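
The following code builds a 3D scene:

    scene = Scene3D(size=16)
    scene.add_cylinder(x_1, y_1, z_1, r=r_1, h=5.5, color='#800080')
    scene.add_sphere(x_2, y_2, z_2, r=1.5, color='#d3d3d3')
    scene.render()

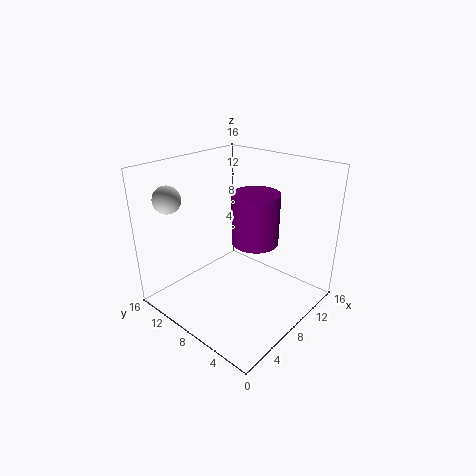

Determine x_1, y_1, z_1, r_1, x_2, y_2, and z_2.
x_1 = 8.5
y_1 = 6
z_1 = 8
r_1 = 2.5
x_2 = 3
y_2 = 13.5
z_2 = 12.5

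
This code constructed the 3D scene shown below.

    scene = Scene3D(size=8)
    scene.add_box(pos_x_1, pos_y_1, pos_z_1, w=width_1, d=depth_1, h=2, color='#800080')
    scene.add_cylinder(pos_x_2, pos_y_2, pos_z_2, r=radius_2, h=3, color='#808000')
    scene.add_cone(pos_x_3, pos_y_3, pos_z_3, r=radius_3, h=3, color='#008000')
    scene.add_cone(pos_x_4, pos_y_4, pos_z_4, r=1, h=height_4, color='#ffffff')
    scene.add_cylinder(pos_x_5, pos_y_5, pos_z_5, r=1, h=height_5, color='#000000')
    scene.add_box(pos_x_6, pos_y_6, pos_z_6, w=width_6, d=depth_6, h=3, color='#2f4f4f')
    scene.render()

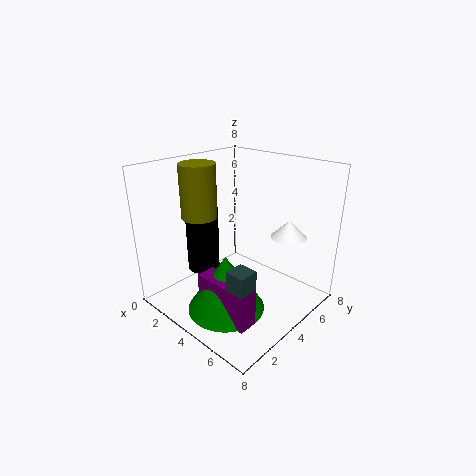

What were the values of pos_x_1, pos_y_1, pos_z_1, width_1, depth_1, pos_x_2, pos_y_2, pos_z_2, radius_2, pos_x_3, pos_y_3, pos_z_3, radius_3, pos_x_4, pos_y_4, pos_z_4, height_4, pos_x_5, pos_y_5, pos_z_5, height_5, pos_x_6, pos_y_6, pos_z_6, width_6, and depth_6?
pos_x_1 = 4, pos_y_1 = 1, pos_z_1 = 1, width_1 = 3, depth_1 = 1, pos_x_2 = 2, pos_y_2 = 3, pos_z_2 = 5, radius_2 = 1, pos_x_3 = 5, pos_y_3 = 2, pos_z_3 = 1, radius_3 = 2, pos_x_4 = 6, pos_y_4 = 6, pos_z_4 = 4, height_4 = 1, pos_x_5 = 1, pos_y_5 = 4, pos_z_5 = 1, height_5 = 4, pos_x_6 = 6, pos_y_6 = 1, pos_z_6 = 1, width_6 = 1, depth_6 = 1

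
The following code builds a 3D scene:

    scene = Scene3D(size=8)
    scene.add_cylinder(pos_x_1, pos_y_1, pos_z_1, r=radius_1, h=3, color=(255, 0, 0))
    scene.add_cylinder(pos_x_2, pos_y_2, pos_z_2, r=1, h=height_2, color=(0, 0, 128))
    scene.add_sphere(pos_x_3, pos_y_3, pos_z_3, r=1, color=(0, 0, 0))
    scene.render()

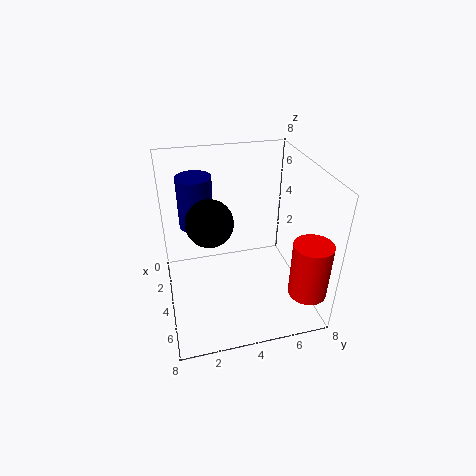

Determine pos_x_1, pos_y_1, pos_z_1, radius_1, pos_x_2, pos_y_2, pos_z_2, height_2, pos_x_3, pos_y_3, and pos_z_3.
pos_x_1 = 7
pos_y_1 = 7
pos_z_1 = 2
radius_1 = 1
pos_x_2 = 2
pos_y_2 = 2
pos_z_2 = 4
height_2 = 3
pos_x_3 = 7
pos_y_3 = 2
pos_z_3 = 7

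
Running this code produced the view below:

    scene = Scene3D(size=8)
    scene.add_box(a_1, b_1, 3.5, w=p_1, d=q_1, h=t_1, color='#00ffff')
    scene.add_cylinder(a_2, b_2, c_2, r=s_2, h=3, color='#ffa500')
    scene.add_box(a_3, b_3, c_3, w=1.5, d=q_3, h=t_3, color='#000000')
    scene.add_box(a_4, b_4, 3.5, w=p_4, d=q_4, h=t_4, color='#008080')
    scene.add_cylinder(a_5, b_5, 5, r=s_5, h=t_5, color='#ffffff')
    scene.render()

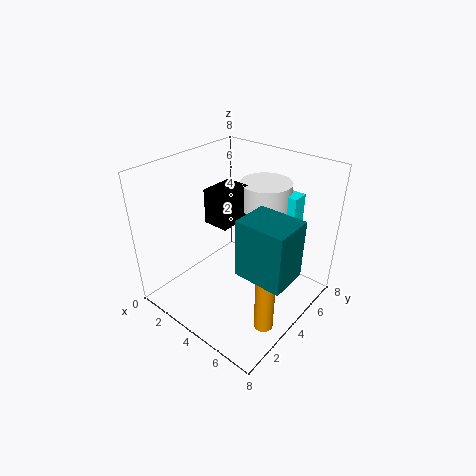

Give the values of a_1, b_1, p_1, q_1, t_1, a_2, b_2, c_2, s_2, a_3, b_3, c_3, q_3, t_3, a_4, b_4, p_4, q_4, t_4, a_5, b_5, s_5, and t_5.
a_1 = 5, b_1 = 6.5, p_1 = 1, q_1 = 1, t_1 = 2.5, a_2 = 7, b_2 = 2.5, c_2 = 0.5, s_2 = 0.5, a_3 = 2, b_3 = 3.5, c_3 = 4.5, q_3 = 2, t_3 = 2, a_4 = 5.5, b_4 = 2, p_4 = 2.5, q_4 = 2, t_4 = 3, a_5 = 4, b_5 = 6.5, s_5 = 1.5, t_5 = 1.5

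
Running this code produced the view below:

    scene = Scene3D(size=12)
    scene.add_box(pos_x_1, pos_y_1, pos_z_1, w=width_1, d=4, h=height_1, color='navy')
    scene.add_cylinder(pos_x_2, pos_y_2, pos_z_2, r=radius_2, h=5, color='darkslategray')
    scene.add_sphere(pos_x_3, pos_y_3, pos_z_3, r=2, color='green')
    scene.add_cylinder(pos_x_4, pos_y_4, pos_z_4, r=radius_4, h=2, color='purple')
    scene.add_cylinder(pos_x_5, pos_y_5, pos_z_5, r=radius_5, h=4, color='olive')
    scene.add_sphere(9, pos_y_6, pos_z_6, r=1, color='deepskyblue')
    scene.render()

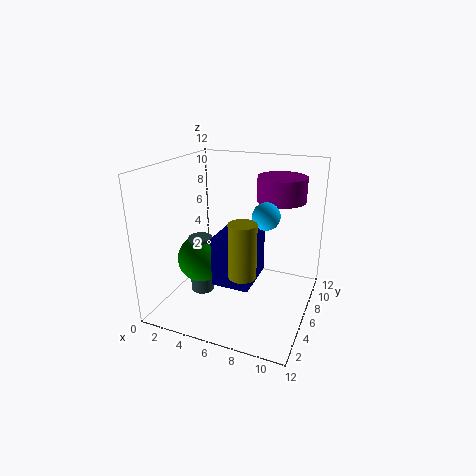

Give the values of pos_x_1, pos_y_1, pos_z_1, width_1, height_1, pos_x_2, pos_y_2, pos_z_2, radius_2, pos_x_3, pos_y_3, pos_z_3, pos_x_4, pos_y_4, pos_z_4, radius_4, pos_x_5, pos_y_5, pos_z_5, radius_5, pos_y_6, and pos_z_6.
pos_x_1 = 5, pos_y_1 = 3, pos_z_1 = 3, width_1 = 3, height_1 = 4, pos_x_2 = 3, pos_y_2 = 5, pos_z_2 = 1, radius_2 = 1, pos_x_3 = 3, pos_y_3 = 5, pos_z_3 = 4, pos_x_4 = 9, pos_y_4 = 8, pos_z_4 = 9, radius_4 = 2, pos_x_5 = 8, pos_y_5 = 2, pos_z_5 = 5, radius_5 = 1, pos_y_6 = 4, pos_z_6 = 9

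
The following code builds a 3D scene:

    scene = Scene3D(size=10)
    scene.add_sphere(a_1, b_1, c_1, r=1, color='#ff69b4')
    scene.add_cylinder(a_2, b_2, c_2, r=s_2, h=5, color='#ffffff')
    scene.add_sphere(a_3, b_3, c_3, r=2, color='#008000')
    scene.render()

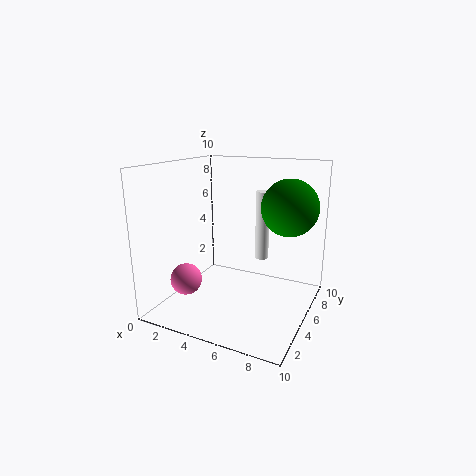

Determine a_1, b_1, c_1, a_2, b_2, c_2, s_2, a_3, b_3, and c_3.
a_1 = 3; b_1 = 1.5; c_1 = 3; a_2 = 6; b_2 = 7; c_2 = 3; s_2 = 0.5; a_3 = 8; b_3 = 7; c_3 = 7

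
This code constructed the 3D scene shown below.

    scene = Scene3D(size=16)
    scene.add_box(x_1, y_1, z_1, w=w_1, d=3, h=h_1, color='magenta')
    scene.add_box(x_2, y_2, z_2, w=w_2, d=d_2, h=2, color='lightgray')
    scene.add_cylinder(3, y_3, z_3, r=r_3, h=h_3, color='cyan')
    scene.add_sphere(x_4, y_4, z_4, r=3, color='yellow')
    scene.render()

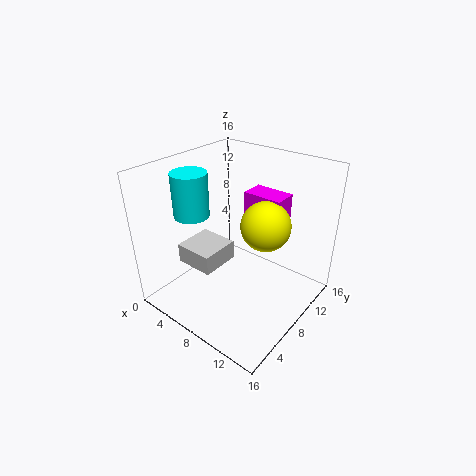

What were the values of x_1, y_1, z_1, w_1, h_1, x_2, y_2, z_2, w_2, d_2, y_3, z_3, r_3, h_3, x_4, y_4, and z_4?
x_1 = 5
y_1 = 13
z_1 = 6
w_1 = 5
h_1 = 5
x_2 = 5
y_2 = 2
z_2 = 7
w_2 = 4
d_2 = 4
y_3 = 6
z_3 = 10
r_3 = 2
h_3 = 5
x_4 = 9
y_4 = 12
z_4 = 8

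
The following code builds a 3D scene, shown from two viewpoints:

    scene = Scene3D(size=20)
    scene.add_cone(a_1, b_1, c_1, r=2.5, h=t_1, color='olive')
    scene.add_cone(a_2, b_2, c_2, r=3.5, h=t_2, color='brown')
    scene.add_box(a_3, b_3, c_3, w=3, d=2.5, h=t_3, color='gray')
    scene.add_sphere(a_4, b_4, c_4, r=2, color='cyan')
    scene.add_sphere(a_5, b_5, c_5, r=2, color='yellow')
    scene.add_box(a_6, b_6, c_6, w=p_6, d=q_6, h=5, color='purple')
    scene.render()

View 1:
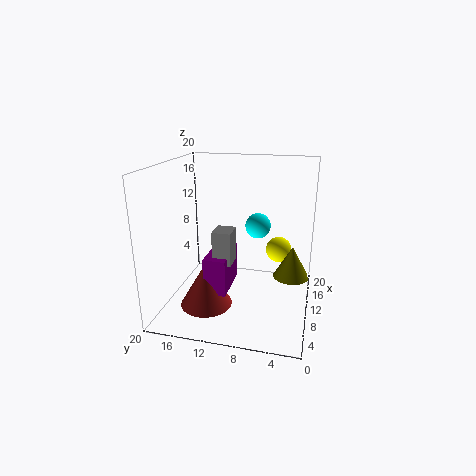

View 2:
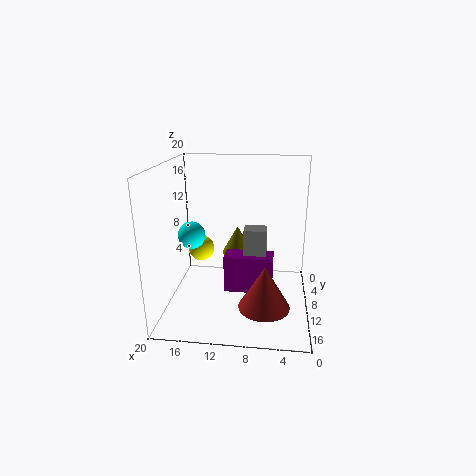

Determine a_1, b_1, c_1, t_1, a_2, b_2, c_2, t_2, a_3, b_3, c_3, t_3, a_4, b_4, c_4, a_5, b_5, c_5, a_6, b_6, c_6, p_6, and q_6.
a_1 = 11; b_1 = 2.5; c_1 = 4.5; t_1 = 4.5; a_2 = 6; b_2 = 13.5; c_2 = 1.5; t_2 = 6; a_3 = 6; b_3 = 10; c_3 = 7.5; t_3 = 4.5; a_4 = 17; b_4 = 8.5; c_4 = 9.5; a_5 = 16.5; b_5 = 5; c_5 = 6; a_6 = 5; b_6 = 10.5; c_6 = 3.5; p_6 = 6.5; q_6 = 3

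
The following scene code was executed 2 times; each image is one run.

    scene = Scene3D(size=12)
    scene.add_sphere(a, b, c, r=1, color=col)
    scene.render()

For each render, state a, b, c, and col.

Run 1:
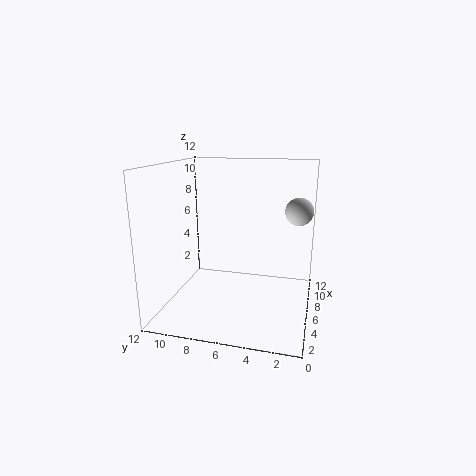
a = 4; b = 1; c = 9; col = 'lightgray'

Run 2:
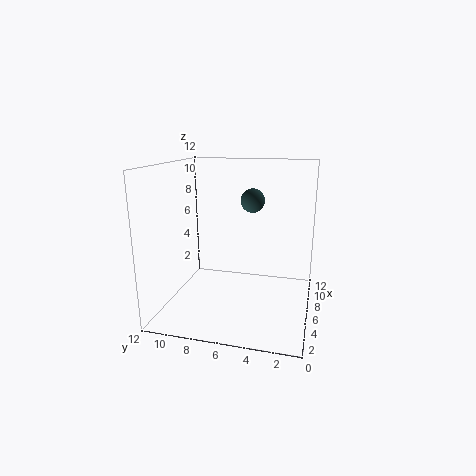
a = 7; b = 5; c = 9; col = 'darkslategray'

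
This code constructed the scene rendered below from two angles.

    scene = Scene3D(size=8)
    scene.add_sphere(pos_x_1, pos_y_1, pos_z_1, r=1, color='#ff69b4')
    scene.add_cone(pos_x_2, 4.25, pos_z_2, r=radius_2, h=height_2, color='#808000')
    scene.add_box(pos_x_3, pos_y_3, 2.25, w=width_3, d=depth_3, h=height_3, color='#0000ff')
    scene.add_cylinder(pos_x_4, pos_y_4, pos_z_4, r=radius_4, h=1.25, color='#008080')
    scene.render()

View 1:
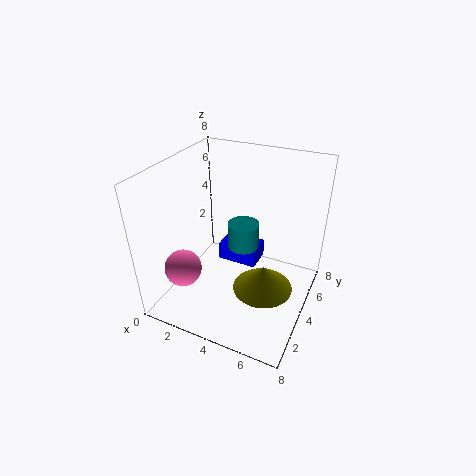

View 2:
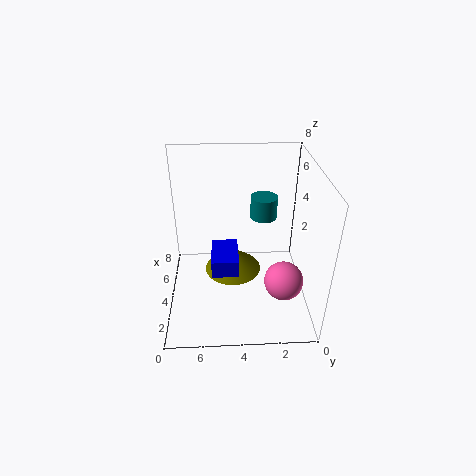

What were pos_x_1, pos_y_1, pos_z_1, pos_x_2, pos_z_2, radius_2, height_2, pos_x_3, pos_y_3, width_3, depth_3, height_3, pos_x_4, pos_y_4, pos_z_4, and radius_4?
pos_x_1 = 1.75
pos_y_1 = 1.75
pos_z_1 = 2.75
pos_x_2 = 5.5
pos_z_2 = 0.75
radius_2 = 1.75
height_2 = 1.5
pos_x_3 = 2.75
pos_y_3 = 4
width_3 = 2.25
depth_3 = 1.5
height_3 = 1
pos_x_4 = 5
pos_y_4 = 2.5
pos_z_4 = 4.75
radius_4 = 0.75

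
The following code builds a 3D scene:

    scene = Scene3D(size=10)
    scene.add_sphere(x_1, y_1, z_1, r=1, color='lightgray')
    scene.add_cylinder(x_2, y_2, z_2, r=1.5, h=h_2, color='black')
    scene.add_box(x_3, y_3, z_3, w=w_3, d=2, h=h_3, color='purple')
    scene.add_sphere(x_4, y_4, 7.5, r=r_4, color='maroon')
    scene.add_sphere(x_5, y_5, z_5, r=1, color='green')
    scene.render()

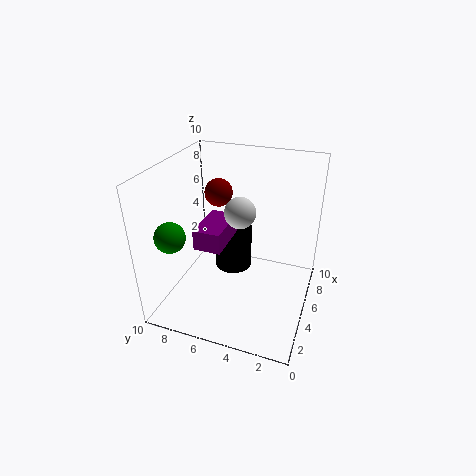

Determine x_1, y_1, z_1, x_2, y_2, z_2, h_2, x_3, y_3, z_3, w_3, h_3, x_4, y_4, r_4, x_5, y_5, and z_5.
x_1 = 4; y_1 = 4.5; z_1 = 7.5; x_2 = 8; y_2 = 6.5; z_2 = 0.5; h_2 = 3.5; x_3 = 4; y_3 = 6; z_3 = 4; w_3 = 3.5; h_3 = 1.5; x_4 = 6.5; y_4 = 7; r_4 = 1; x_5 = 2; y_5 = 8.5; z_5 = 6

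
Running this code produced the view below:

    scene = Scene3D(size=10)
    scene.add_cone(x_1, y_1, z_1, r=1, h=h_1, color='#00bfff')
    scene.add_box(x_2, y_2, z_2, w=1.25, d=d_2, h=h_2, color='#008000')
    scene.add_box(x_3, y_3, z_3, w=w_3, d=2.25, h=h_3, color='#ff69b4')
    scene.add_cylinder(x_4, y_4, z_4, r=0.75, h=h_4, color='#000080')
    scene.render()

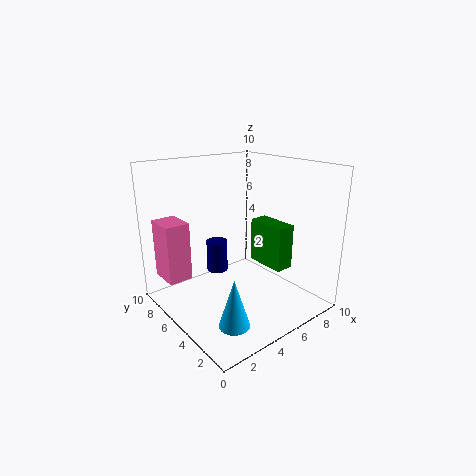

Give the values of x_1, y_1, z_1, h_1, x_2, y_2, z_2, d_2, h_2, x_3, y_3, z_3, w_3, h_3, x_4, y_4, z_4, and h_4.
x_1 = 2.5; y_1 = 2.25; z_1 = 0.5; h_1 = 3.25; x_2 = 6; y_2 = 2; z_2 = 3.25; d_2 = 2.75; h_2 = 3; x_3 = 0.75; y_3 = 7.25; z_3 = 1.75; w_3 = 1.75; h_3 = 4.25; x_4 = 4.25; y_4 = 6.5; z_4 = 2.25; h_4 = 2.25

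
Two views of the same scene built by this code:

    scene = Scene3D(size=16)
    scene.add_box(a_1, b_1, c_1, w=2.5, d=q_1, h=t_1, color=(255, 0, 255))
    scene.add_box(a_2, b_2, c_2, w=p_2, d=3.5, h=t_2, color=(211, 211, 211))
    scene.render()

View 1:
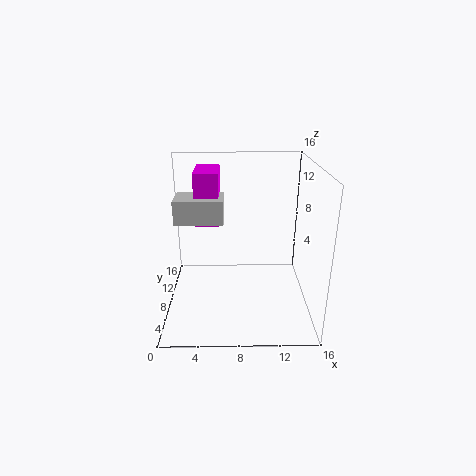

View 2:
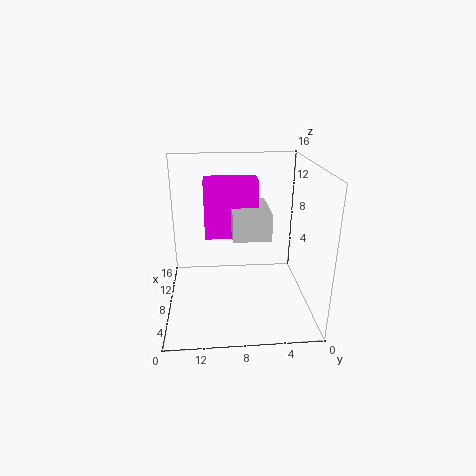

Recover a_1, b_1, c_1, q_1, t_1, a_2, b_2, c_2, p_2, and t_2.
a_1 = 3.5, b_1 = 6.5, c_1 = 10, q_1 = 5, t_1 = 5.5, a_2 = 1.5, b_2 = 5.5, c_2 = 10.5, p_2 = 5, t_2 = 2.5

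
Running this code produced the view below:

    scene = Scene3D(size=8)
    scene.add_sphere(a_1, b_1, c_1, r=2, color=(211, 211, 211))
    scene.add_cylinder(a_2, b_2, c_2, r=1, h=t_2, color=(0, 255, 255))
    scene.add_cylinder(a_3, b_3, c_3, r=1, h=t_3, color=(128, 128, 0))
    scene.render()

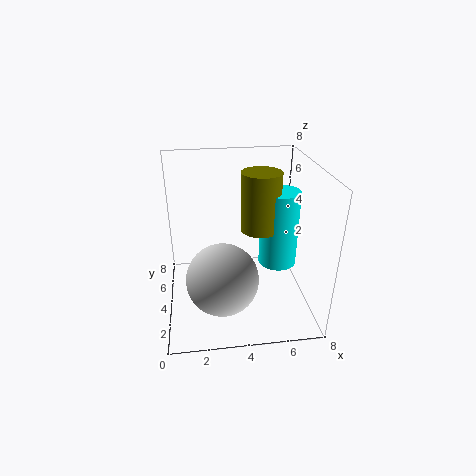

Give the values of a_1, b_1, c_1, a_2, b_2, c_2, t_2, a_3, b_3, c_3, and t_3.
a_1 = 3, b_1 = 3, c_1 = 2, a_2 = 6, b_2 = 3, c_2 = 3, t_2 = 4, a_3 = 5, b_3 = 3, c_3 = 5, t_3 = 3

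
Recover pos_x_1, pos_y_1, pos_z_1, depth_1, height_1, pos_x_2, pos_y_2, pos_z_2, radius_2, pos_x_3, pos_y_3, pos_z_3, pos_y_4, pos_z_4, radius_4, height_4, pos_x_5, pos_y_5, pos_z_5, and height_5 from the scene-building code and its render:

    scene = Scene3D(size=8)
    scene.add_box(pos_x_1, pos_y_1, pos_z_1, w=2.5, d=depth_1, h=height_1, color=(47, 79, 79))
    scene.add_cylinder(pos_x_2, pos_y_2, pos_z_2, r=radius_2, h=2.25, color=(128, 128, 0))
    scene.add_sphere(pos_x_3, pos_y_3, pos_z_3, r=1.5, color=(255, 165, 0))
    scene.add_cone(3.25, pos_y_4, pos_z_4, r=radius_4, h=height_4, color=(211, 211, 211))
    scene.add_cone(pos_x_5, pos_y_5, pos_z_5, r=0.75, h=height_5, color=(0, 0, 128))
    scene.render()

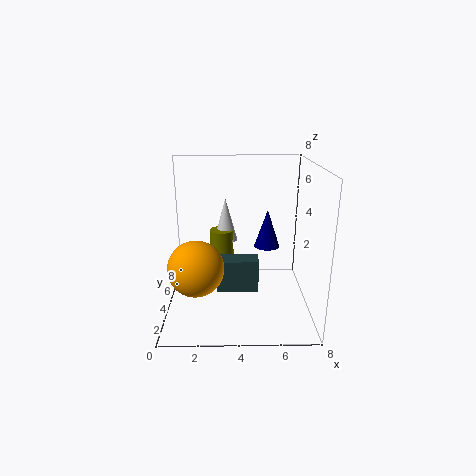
pos_x_1 = 2.75, pos_y_1 = 4.5, pos_z_1 = 0.25, depth_1 = 1.25, height_1 = 2, pos_x_2 = 3, pos_y_2 = 6.75, pos_z_2 = 1.25, radius_2 = 0.75, pos_x_3 = 1.75, pos_y_3 = 2.75, pos_z_3 = 2.75, pos_y_4 = 7, pos_z_4 = 2.75, radius_4 = 0.75, height_4 = 2.75, pos_x_5 = 5.75, pos_y_5 = 5.25, pos_z_5 = 3, height_5 = 2.25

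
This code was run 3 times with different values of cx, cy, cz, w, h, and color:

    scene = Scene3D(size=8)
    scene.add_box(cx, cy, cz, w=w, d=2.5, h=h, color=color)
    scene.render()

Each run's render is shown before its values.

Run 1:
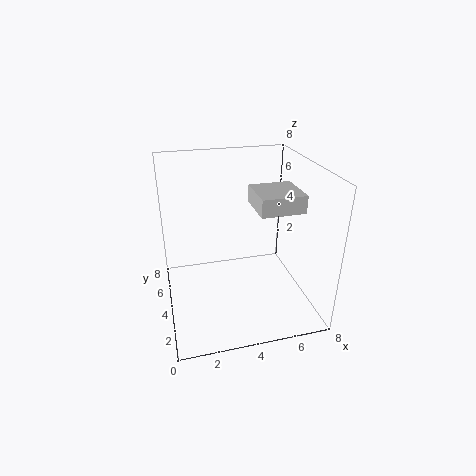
cx = 5, cy = 3, cz = 5.5, w = 2.5, h = 1, color = 'lightgray'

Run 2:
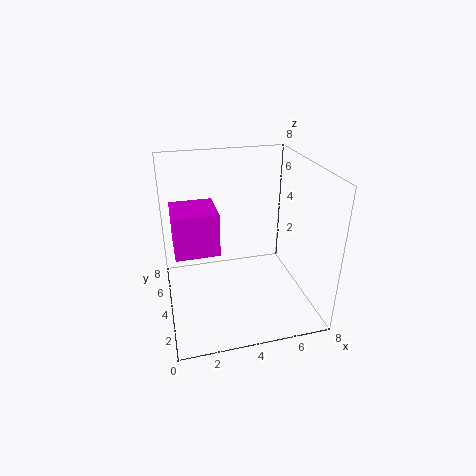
cx = 0.5, cy = 4, cz = 3, w = 2.5, h = 2.5, color = 'magenta'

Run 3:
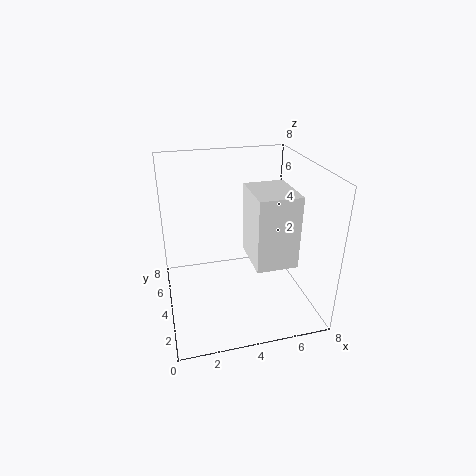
cx = 4, cy = 0.5, cz = 4, w = 2, h = 3.5, color = 'white'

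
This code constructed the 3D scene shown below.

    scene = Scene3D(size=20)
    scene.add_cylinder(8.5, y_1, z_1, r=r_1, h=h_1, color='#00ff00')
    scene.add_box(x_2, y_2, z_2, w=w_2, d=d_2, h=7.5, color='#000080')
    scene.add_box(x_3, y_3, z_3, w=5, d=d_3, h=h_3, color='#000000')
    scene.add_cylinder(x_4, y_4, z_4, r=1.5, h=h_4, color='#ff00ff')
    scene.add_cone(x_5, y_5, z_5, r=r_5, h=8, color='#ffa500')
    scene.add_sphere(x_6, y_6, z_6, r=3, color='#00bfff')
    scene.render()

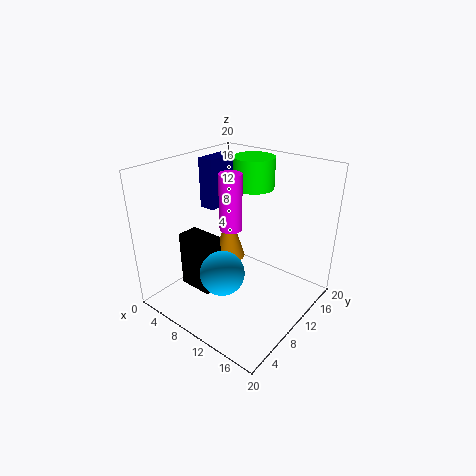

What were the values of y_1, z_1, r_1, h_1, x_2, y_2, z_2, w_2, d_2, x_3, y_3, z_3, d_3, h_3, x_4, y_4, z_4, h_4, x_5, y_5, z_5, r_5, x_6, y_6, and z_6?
y_1 = 15.5, z_1 = 15.5, r_1 = 3, h_1 = 4.5, x_2 = 1.5, y_2 = 11.5, z_2 = 12, w_2 = 2.5, d_2 = 5, x_3 = 3.5, y_3 = 5, z_3 = 2.5, d_3 = 3, h_3 = 8, x_4 = 10, y_4 = 8.5, z_4 = 12, h_4 = 7.5, x_5 = 5, y_5 = 14, z_5 = 3.5, r_5 = 2.5, x_6 = 10.5, y_6 = 6, z_6 = 6.5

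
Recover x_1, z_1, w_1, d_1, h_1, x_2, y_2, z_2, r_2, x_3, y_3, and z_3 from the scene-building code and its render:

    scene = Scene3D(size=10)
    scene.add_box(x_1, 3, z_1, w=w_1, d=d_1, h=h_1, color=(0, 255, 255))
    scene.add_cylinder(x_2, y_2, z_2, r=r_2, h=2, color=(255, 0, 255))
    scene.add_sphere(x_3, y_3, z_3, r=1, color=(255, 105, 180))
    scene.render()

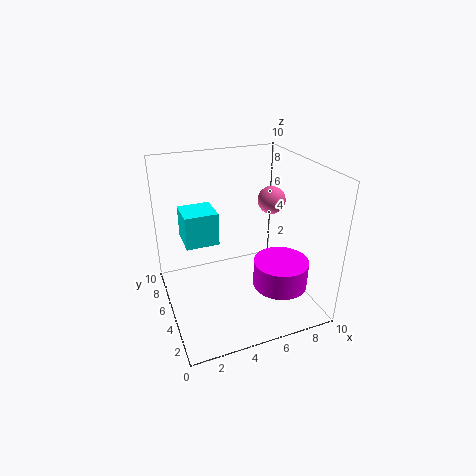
x_1 = 1
z_1 = 6
w_1 = 2
d_1 = 2
h_1 = 2
x_2 = 8
y_2 = 4
z_2 = 1
r_2 = 2
x_3 = 8
y_3 = 6
z_3 = 7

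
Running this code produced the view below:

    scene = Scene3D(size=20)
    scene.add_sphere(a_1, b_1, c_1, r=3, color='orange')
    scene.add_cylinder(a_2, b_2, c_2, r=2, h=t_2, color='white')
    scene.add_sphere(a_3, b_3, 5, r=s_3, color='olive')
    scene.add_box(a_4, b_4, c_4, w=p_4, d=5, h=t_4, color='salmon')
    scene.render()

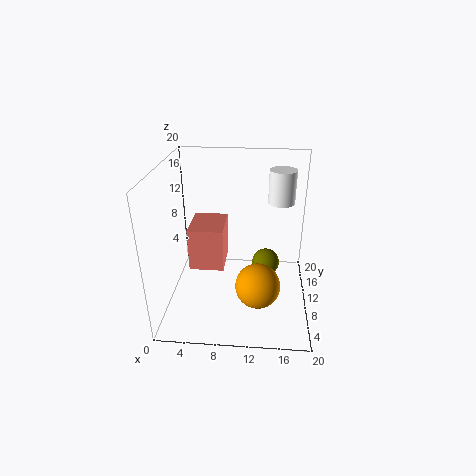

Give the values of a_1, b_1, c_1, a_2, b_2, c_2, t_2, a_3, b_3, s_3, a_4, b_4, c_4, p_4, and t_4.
a_1 = 13; b_1 = 6; c_1 = 5; a_2 = 16; b_2 = 16; c_2 = 13; t_2 = 5; a_3 = 14; b_3 = 12; s_3 = 2; a_4 = 5; b_4 = 2; c_4 = 10; p_4 = 4; t_4 = 5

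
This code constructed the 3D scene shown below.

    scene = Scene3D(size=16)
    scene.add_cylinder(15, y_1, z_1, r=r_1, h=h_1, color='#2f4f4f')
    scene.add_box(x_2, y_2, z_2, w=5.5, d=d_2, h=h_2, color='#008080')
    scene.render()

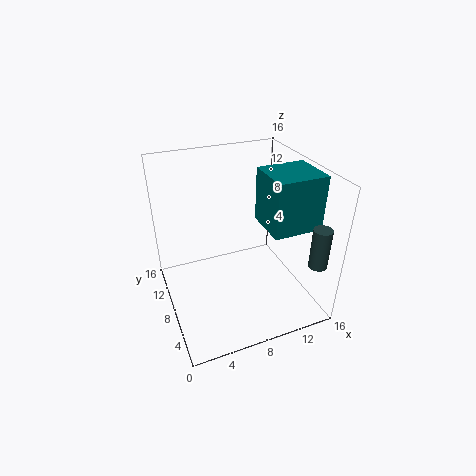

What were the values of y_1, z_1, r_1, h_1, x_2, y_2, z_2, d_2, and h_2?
y_1 = 2.5; z_1 = 6; r_1 = 1; h_1 = 4.5; x_2 = 10.5; y_2 = 4; z_2 = 9.5; d_2 = 5; h_2 = 6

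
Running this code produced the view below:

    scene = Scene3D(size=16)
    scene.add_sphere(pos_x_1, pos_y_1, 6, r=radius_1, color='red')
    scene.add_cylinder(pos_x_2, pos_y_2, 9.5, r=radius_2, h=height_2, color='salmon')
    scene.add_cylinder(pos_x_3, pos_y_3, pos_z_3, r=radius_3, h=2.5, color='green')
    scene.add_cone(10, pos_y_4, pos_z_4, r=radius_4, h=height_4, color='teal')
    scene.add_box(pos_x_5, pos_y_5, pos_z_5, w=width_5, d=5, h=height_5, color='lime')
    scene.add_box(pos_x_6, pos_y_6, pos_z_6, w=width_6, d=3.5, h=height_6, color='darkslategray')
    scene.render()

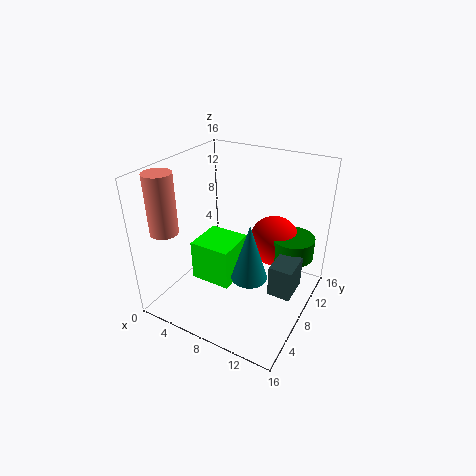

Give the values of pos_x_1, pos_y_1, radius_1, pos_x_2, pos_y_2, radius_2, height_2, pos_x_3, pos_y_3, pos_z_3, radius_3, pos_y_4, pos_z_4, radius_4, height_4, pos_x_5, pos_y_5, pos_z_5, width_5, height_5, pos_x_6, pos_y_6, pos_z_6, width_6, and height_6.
pos_x_1 = 10.5; pos_y_1 = 12.5; radius_1 = 3; pos_x_2 = 2; pos_y_2 = 3; radius_2 = 1.5; height_2 = 6.5; pos_x_3 = 13; pos_y_3 = 12; pos_z_3 = 5; radius_3 = 2.5; pos_y_4 = 7; pos_z_4 = 4; radius_4 = 2; height_4 = 6.5; pos_x_5 = 2; pos_y_5 = 7; pos_z_5 = 1; width_5 = 5; height_5 = 5; pos_x_6 = 12.5; pos_y_6 = 6.5; pos_z_6 = 3; width_6 = 2.5; height_6 = 3.5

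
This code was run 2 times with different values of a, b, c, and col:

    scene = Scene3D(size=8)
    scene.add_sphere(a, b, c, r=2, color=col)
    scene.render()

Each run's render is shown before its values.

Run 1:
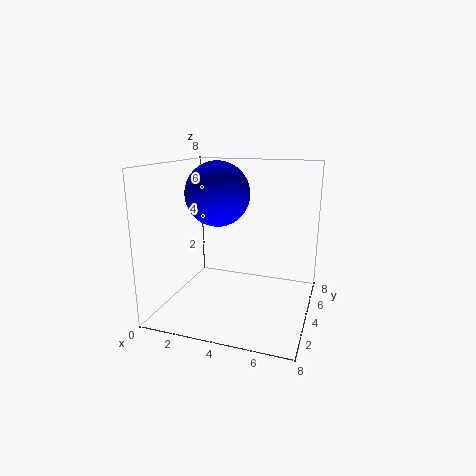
a = 2, b = 6, c = 6, col = 'blue'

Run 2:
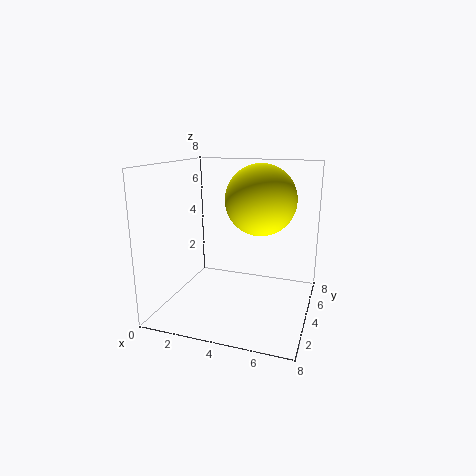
a = 5, b = 5, c = 6, col = 'yellow'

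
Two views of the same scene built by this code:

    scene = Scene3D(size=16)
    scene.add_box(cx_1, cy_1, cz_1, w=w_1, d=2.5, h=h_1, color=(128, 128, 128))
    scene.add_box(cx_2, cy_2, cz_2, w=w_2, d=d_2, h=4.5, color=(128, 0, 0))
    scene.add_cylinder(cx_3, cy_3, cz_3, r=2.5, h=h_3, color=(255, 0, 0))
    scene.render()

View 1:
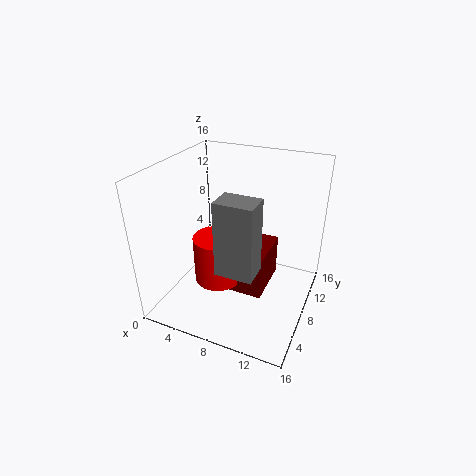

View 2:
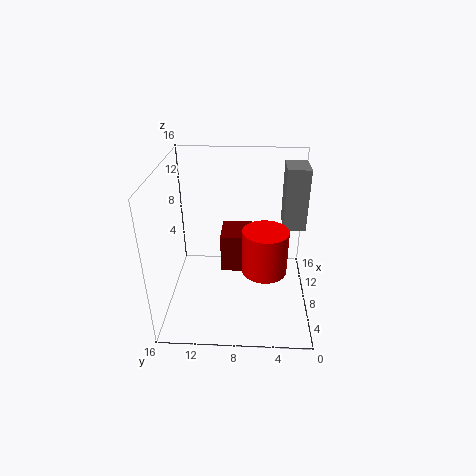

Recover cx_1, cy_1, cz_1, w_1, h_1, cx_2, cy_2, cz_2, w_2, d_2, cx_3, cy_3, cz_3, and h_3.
cx_1 = 9; cy_1 = 0.5; cz_1 = 8.5; w_1 = 3.5; h_1 = 7; cx_2 = 8; cy_2 = 4.5; cz_2 = 3.5; w_2 = 4; d_2 = 5.5; cx_3 = 7; cy_3 = 5; cz_3 = 4.5; h_3 = 5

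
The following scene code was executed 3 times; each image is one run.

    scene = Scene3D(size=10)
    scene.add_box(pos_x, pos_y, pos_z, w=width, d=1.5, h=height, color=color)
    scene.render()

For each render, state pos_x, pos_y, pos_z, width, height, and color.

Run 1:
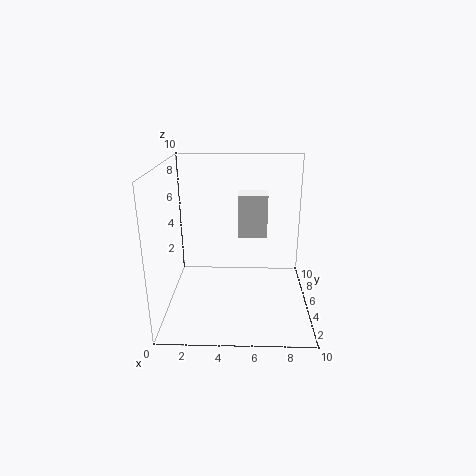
pos_x = 5
pos_y = 5
pos_z = 5
width = 2
height = 3
color = 'white'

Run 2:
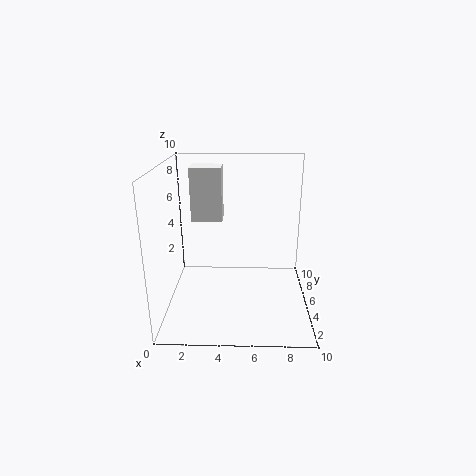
pos_x = 2
pos_y = 4
pos_z = 6.5
width = 2
height = 3.5
color = 'white'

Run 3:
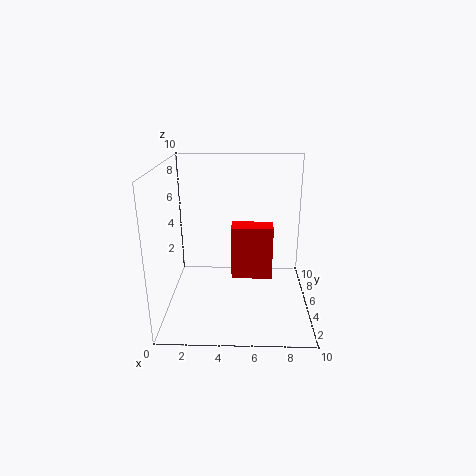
pos_x = 4.5
pos_y = 5.5
pos_z = 1.5
width = 3
height = 4
color = 'red'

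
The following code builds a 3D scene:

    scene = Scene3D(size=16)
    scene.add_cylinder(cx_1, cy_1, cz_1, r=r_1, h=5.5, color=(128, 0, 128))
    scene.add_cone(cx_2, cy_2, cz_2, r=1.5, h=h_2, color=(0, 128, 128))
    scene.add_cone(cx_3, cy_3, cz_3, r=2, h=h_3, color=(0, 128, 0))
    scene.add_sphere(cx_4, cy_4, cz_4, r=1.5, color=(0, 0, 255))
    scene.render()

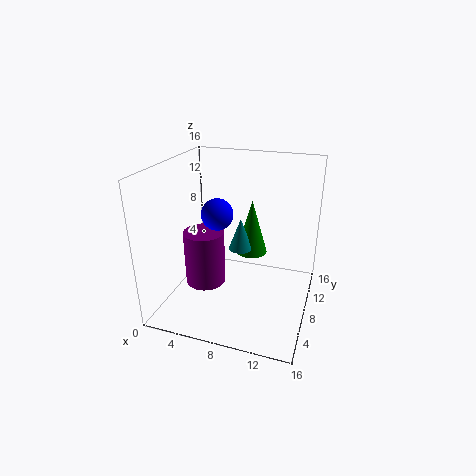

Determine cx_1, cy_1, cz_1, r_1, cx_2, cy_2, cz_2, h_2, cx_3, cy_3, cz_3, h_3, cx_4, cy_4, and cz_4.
cx_1 = 6; cy_1 = 3.5; cz_1 = 5; r_1 = 2; cx_2 = 7; cy_2 = 12; cz_2 = 4.5; h_2 = 4; cx_3 = 8; cy_3 = 13.5; cz_3 = 3.5; h_3 = 7; cx_4 = 7.5; cy_4 = 3.5; cz_4 = 12.5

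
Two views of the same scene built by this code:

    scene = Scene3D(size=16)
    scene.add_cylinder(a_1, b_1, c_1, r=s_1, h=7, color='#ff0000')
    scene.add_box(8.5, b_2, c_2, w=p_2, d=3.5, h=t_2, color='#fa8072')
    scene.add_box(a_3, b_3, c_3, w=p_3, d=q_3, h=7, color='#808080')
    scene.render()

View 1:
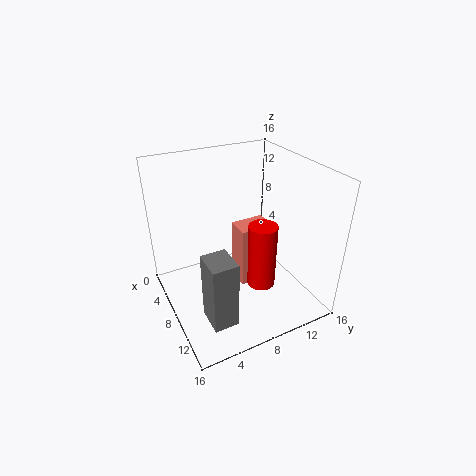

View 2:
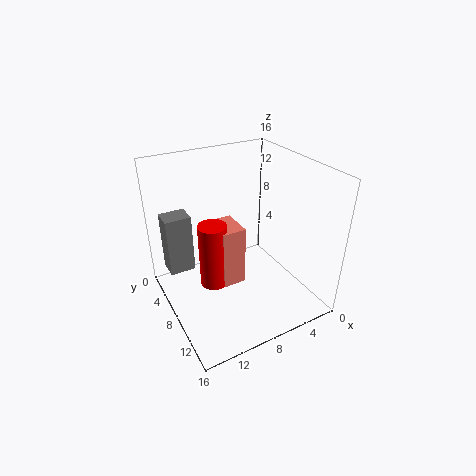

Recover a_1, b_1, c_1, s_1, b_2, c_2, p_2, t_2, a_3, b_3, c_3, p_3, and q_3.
a_1 = 11.5, b_1 = 9, c_1 = 4, s_1 = 1.5, b_2 = 7, c_2 = 4, p_2 = 2.5, t_2 = 6.5, a_3 = 12, b_3 = 2, c_3 = 3, p_3 = 3, q_3 = 2.5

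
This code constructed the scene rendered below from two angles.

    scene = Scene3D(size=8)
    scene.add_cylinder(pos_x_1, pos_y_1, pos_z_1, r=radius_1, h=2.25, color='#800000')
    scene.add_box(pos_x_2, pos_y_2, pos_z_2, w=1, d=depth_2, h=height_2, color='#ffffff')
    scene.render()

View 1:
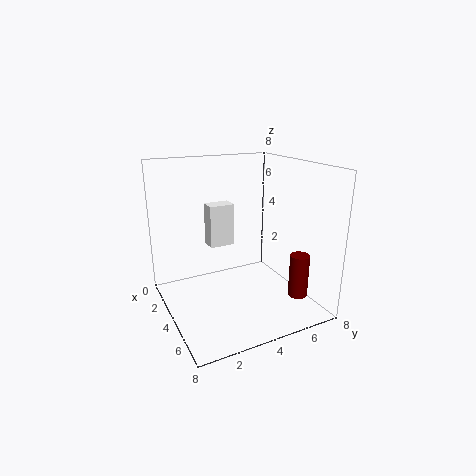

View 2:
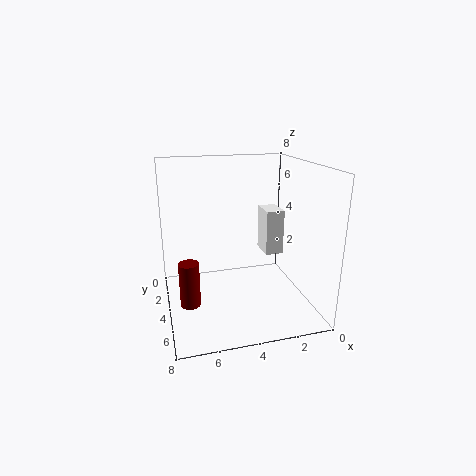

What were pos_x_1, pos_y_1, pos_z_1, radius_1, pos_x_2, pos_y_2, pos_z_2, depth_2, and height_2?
pos_x_1 = 7
pos_y_1 = 6
pos_z_1 = 1.5
radius_1 = 0.5
pos_x_2 = 1.5
pos_y_2 = 3
pos_z_2 = 3
depth_2 = 1.5
height_2 = 2.5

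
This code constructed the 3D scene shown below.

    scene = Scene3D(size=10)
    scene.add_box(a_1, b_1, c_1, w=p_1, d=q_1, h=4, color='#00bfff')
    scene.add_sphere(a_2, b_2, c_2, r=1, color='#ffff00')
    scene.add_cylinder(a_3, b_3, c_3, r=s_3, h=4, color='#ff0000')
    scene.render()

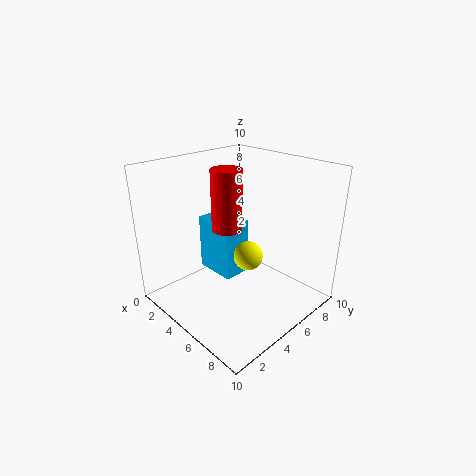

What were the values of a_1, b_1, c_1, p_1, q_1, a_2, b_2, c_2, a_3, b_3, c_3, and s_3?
a_1 = 2
b_1 = 4
c_1 = 2
p_1 = 3
q_1 = 2
a_2 = 6
b_2 = 5
c_2 = 4
a_3 = 5
b_3 = 4
c_3 = 6
s_3 = 1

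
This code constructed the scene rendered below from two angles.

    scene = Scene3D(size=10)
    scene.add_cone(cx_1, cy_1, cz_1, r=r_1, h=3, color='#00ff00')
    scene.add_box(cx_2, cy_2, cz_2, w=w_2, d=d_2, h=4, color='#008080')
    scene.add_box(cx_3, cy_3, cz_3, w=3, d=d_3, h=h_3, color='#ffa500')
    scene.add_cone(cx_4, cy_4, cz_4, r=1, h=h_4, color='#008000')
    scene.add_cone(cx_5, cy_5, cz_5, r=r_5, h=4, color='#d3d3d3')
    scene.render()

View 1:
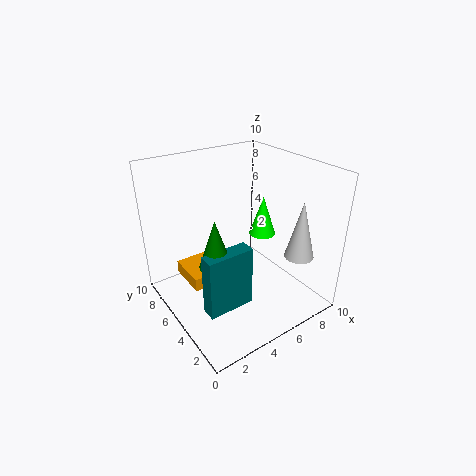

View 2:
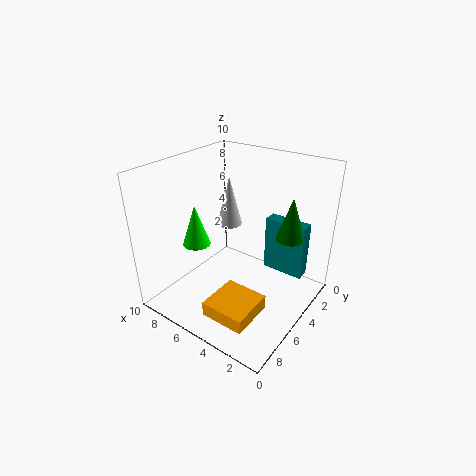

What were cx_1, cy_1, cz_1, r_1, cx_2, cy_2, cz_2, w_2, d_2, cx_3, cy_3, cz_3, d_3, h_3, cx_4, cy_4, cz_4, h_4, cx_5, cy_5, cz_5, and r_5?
cx_1 = 8
cy_1 = 6
cz_1 = 4
r_1 = 1
cx_2 = 1
cy_2 = 2
cz_2 = 2
w_2 = 3
d_2 = 1
cx_3 = 2
cy_3 = 6
cz_3 = 1
d_3 = 3
h_3 = 1
cx_4 = 2
cy_4 = 3
cz_4 = 5
h_4 = 3
cx_5 = 8
cy_5 = 2
cz_5 = 4
r_5 = 1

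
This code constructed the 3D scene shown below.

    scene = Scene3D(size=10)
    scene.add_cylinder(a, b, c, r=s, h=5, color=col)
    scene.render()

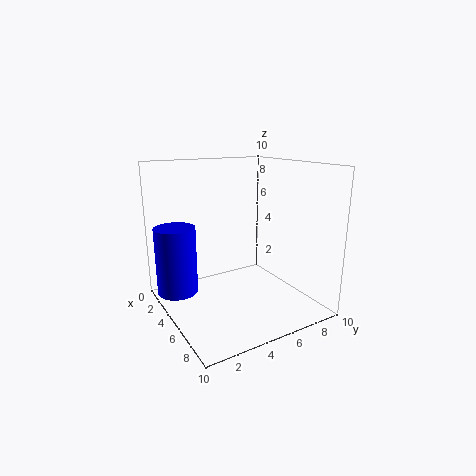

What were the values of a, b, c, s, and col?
a = 2; b = 1.5; c = 0.5; s = 1.5; col = 'blue'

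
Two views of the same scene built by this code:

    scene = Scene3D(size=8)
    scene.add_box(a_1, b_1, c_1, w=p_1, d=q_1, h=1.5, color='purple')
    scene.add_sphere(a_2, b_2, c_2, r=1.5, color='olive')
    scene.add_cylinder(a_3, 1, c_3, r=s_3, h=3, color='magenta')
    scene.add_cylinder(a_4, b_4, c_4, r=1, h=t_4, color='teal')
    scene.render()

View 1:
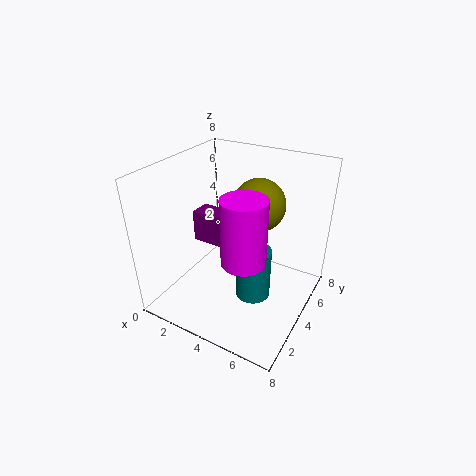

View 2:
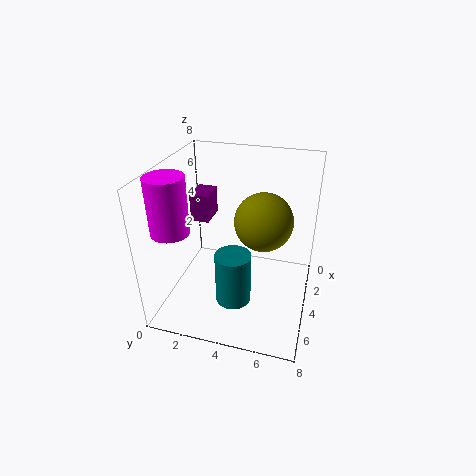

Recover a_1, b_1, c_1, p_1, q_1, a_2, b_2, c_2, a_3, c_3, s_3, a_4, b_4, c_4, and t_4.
a_1 = 3
b_1 = 1.5
c_1 = 5
p_1 = 1.5
q_1 = 1
a_2 = 4.5
b_2 = 5.5
c_2 = 5.5
a_3 = 6
c_3 = 5
s_3 = 1
a_4 = 5
b_4 = 4
c_4 = 0.5
t_4 = 3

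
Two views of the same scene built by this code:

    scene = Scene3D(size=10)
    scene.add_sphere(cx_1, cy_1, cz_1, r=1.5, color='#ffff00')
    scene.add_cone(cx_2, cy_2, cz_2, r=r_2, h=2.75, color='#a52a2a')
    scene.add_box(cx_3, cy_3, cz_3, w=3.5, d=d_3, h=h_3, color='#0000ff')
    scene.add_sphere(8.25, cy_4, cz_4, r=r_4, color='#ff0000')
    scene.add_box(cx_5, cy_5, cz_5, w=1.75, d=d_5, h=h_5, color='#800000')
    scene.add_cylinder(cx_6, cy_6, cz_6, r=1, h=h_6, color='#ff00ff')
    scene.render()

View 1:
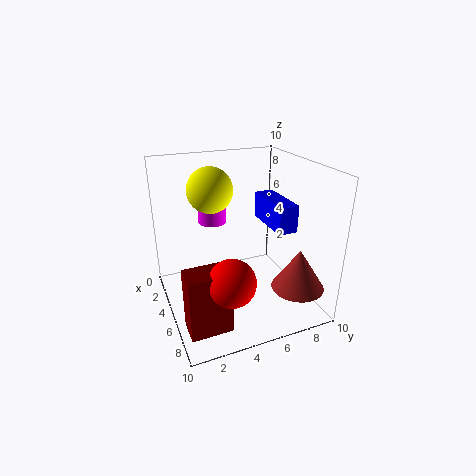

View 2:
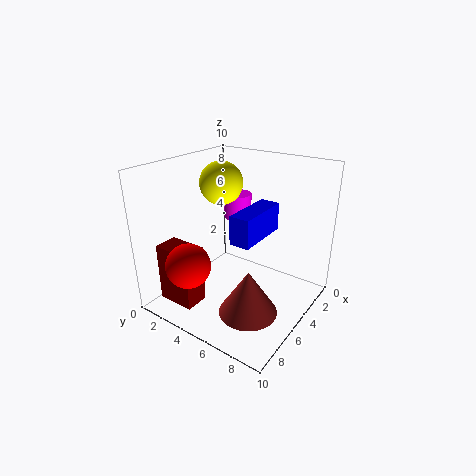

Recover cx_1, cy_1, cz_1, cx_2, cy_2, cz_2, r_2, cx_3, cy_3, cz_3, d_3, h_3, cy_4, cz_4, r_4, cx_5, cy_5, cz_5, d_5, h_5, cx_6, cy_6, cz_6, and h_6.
cx_1 = 4.5; cy_1 = 3.25; cz_1 = 8.5; cx_2 = 8.25; cy_2 = 8; cz_2 = 2.25; r_2 = 1.75; cx_3 = 4.5; cy_3 = 6.5; cz_3 = 6.25; d_3 = 1.25; h_3 = 1.75; cy_4 = 3.25; cz_4 = 3.75; r_4 = 1.5; cx_5 = 6.75; cy_5 = 0.5; cz_5 = 0.25; d_5 = 2.75; h_5 = 4.25; cx_6 = 3.25; cy_6 = 3.75; cz_6 = 5.75; h_6 = 1.75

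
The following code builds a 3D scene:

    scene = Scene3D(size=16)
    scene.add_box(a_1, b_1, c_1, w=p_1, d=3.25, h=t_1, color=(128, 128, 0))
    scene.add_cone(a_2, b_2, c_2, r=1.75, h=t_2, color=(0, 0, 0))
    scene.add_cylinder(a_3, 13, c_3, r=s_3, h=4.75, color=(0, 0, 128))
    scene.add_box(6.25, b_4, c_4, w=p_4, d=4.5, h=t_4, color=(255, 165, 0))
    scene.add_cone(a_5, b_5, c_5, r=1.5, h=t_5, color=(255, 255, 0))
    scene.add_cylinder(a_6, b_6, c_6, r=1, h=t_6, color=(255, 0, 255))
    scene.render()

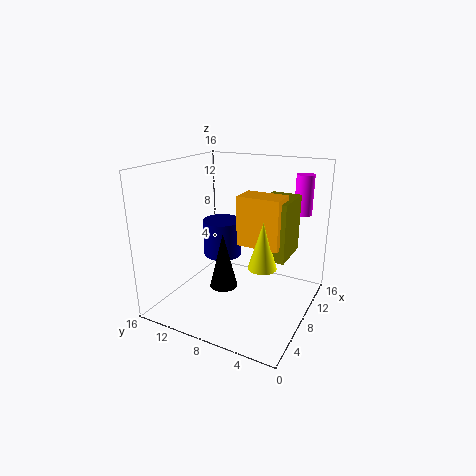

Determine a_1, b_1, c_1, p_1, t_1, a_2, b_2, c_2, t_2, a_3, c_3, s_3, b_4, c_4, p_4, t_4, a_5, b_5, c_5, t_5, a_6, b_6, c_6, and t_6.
a_1 = 7, b_1 = 2.25, c_1 = 6.5, p_1 = 4.75, t_1 = 6.25, a_2 = 9.75, b_2 = 11, c_2 = 0.25, t_2 = 7, a_3 = 13, c_3 = 3, s_3 = 2.5, b_4 = 2.75, c_4 = 8, p_4 = 2.75, t_4 = 5.25, a_5 = 6.25, b_5 = 4.25, c_5 = 6, t_5 = 5, a_6 = 12.75, b_6 = 2.25, c_6 = 10.25, t_6 = 4.5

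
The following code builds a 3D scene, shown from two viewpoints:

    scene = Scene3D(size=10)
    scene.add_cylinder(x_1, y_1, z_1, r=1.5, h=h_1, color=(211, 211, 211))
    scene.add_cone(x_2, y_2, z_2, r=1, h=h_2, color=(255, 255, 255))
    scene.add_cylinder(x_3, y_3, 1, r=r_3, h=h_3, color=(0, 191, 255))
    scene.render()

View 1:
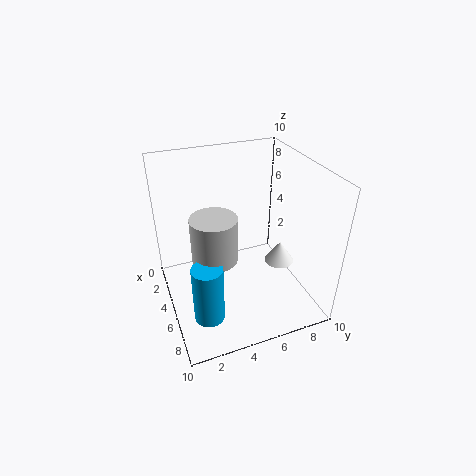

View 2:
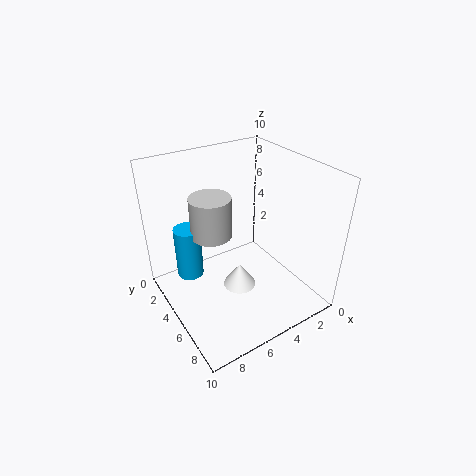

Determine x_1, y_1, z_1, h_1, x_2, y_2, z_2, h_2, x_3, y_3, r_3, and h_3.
x_1 = 6
y_1 = 3
z_1 = 4.5
h_1 = 3
x_2 = 6.5
y_2 = 7.5
z_2 = 3.5
h_2 = 1.5
x_3 = 7.5
y_3 = 2
r_3 = 1
h_3 = 4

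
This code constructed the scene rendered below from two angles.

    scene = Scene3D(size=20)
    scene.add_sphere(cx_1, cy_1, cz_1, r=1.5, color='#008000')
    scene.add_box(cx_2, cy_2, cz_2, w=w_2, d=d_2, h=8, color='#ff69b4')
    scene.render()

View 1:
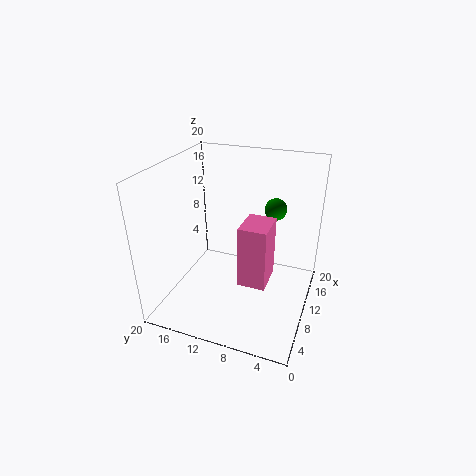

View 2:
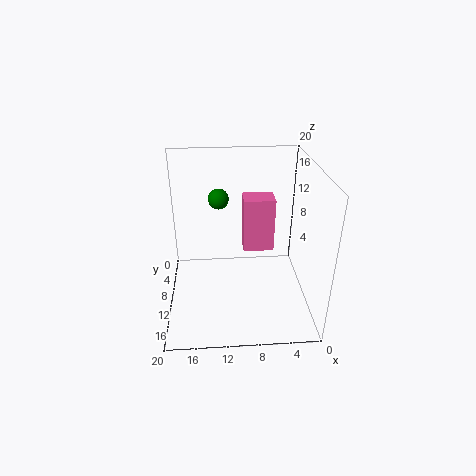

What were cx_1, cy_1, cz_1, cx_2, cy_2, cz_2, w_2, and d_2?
cx_1 = 12.5
cy_1 = 5.5
cz_1 = 14
cx_2 = 4.5
cy_2 = 4.5
cz_2 = 6.5
w_2 = 4.5
d_2 = 3.5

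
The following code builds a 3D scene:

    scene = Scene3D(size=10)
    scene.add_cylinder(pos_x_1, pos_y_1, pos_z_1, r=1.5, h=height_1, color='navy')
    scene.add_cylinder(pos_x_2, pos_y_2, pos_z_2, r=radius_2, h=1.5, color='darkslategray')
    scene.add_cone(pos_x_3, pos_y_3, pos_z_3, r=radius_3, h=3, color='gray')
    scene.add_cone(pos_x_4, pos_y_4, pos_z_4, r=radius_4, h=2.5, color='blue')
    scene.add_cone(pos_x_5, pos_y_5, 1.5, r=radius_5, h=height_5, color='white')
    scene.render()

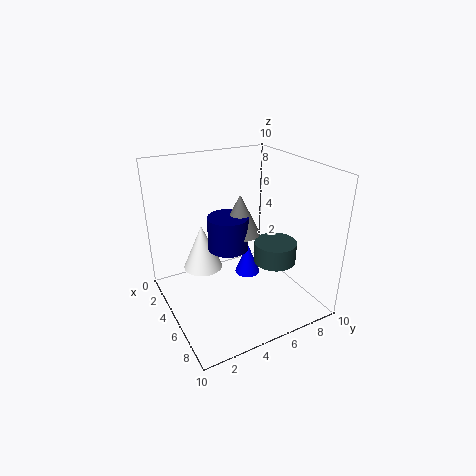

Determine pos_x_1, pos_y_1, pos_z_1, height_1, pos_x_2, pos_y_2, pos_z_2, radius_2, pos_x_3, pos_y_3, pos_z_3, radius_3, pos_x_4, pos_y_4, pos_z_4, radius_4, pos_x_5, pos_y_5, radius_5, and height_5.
pos_x_1 = 3.5; pos_y_1 = 5; pos_z_1 = 3.5; height_1 = 2.5; pos_x_2 = 6; pos_y_2 = 7.5; pos_z_2 = 3; radius_2 = 1.5; pos_x_3 = 3.5; pos_y_3 = 6; pos_z_3 = 4.5; radius_3 = 1.5; pos_x_4 = 3; pos_y_4 = 7; pos_z_4 = 0.5; radius_4 = 1; pos_x_5 = 2; pos_y_5 = 3.5; radius_5 = 1.5; height_5 = 3.5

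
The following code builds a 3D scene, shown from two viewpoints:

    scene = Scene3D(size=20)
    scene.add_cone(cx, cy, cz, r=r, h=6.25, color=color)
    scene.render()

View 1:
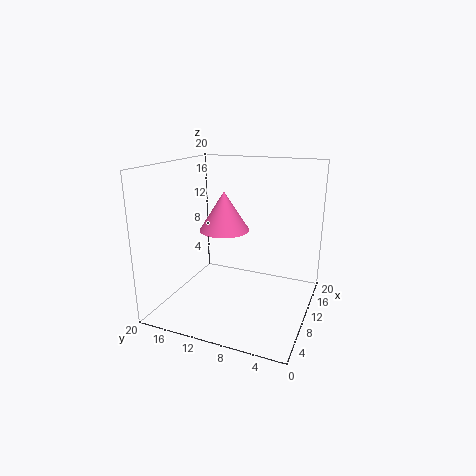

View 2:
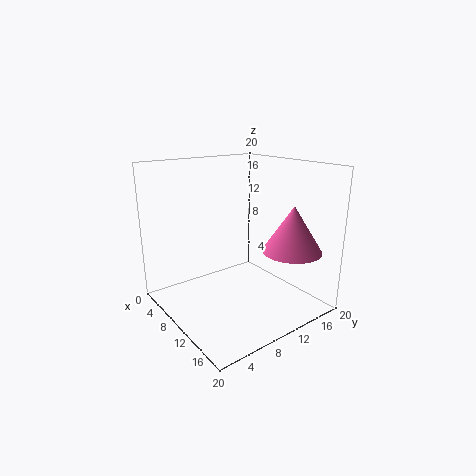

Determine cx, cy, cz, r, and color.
cx = 15.75; cy = 14.75; cz = 8.75; r = 4; color = 'hotpink'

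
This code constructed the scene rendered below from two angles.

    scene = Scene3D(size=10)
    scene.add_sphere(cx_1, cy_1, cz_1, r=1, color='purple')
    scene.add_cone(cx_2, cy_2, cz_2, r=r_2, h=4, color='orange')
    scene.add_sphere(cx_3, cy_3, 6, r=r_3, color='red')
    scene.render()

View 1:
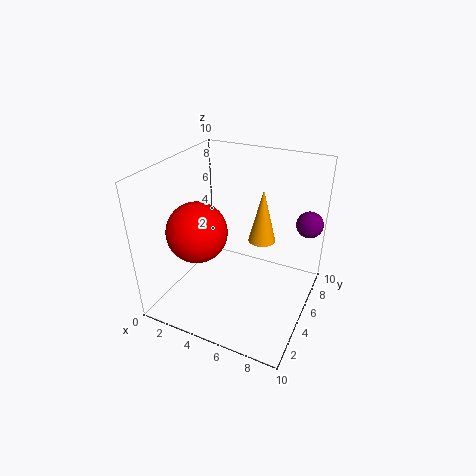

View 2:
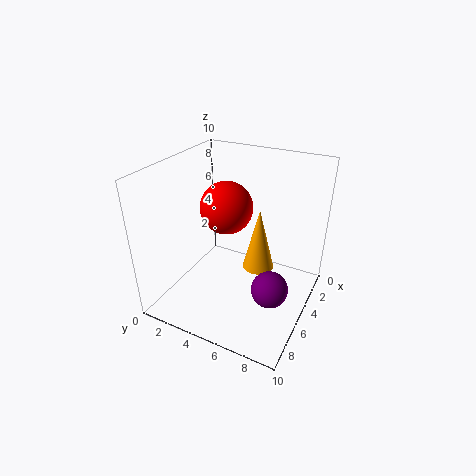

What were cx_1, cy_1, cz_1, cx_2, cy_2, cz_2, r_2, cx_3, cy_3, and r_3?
cx_1 = 9; cy_1 = 9; cz_1 = 5; cx_2 = 6; cy_2 = 7; cz_2 = 4; r_2 = 1; cx_3 = 3; cy_3 = 3; r_3 = 2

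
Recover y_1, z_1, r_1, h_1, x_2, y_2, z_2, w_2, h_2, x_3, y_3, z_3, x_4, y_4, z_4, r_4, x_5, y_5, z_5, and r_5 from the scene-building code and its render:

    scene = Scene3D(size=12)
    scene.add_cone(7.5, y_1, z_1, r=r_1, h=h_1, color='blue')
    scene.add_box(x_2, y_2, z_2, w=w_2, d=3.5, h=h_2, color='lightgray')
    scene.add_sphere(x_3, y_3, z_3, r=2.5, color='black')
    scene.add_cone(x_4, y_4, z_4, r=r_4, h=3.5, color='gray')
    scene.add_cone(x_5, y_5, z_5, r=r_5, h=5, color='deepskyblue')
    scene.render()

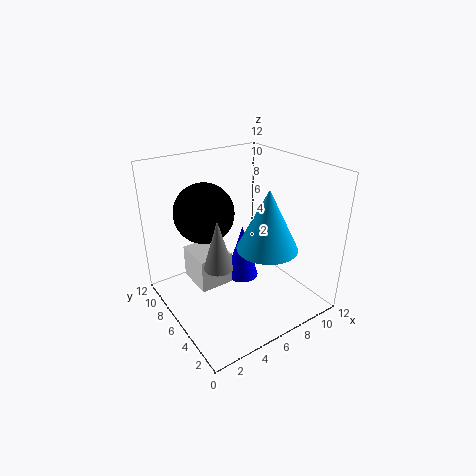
y_1 = 7.5; z_1 = 1; r_1 = 1.5; h_1 = 5; x_2 = 3; y_2 = 7; z_2 = 1; w_2 = 3; h_2 = 3; x_3 = 4; y_3 = 8; z_3 = 8; x_4 = 2; y_4 = 2.5; z_4 = 6.5; r_4 = 1; x_5 = 7.5; y_5 = 4; z_5 = 5.5; r_5 = 2.5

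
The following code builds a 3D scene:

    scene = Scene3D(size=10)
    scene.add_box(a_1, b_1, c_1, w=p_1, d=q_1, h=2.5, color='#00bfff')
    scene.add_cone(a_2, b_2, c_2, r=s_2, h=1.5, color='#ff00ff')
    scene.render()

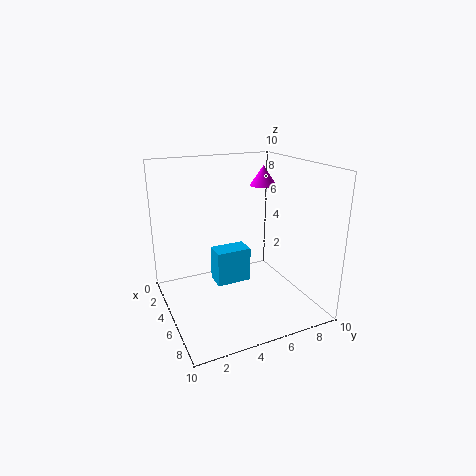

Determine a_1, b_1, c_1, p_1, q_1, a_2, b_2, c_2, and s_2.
a_1 = 3.5
b_1 = 3.5
c_1 = 1.5
p_1 = 1.5
q_1 = 2.5
a_2 = 3
b_2 = 8
c_2 = 8
s_2 = 1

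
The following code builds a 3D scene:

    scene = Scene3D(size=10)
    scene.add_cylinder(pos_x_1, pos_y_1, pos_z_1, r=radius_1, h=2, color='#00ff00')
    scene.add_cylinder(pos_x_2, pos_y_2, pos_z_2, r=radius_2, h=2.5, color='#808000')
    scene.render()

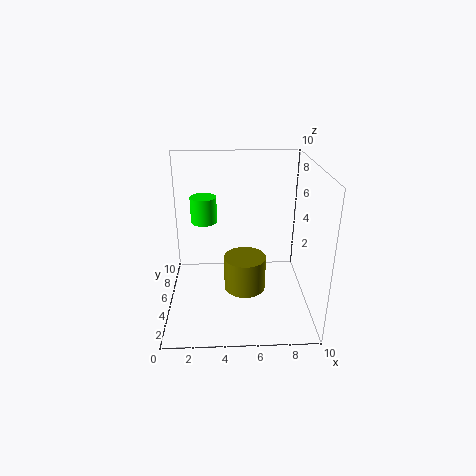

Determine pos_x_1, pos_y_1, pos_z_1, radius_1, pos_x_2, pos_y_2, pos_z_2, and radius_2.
pos_x_1 = 2.5; pos_y_1 = 8; pos_z_1 = 5; radius_1 = 1; pos_x_2 = 5.5; pos_y_2 = 5; pos_z_2 = 1; radius_2 = 1.5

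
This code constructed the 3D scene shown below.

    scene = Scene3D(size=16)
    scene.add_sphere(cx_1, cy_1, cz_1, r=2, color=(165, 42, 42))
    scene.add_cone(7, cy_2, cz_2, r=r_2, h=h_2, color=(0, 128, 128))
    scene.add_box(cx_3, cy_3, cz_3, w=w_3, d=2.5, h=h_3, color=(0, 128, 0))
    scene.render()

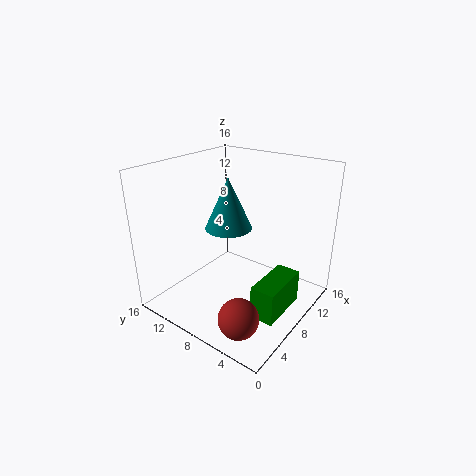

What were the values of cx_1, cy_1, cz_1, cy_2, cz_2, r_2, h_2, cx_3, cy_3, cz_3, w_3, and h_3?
cx_1 = 2, cy_1 = 3.5, cz_1 = 3, cy_2 = 8.5, cz_2 = 9.5, r_2 = 2.5, h_2 = 5.5, cx_3 = 4, cy_3 = 1, cz_3 = 2, w_3 = 5.5, h_3 = 3.5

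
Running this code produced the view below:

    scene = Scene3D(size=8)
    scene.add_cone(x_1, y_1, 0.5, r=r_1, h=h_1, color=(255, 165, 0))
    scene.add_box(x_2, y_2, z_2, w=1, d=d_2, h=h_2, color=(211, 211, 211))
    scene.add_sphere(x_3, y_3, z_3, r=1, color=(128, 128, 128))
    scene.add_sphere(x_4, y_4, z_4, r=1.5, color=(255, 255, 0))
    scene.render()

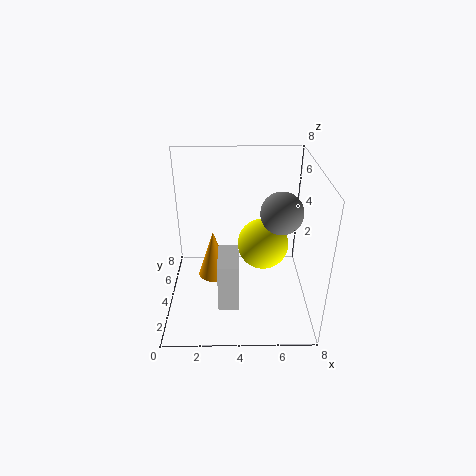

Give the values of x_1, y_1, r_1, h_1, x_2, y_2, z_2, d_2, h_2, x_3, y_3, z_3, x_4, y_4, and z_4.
x_1 = 2.5
y_1 = 5.5
r_1 = 1
h_1 = 3
x_2 = 3
y_2 = 0.5
z_2 = 2
d_2 = 2
h_2 = 2.5
x_3 = 6
y_3 = 2
z_3 = 6.5
x_4 = 5.5
y_4 = 5
z_4 = 3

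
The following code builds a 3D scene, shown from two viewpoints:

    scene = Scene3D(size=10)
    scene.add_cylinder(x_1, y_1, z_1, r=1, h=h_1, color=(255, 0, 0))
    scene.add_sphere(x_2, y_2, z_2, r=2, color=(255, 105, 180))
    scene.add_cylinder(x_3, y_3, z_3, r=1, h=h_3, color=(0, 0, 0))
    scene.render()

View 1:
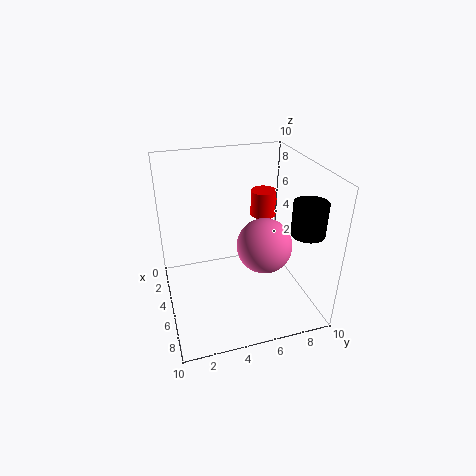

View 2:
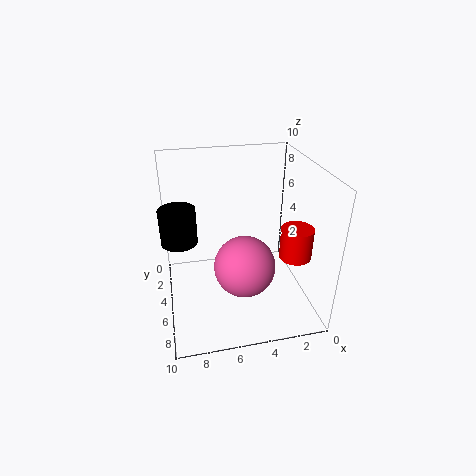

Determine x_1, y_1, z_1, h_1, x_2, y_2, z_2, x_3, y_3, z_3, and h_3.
x_1 = 2, y_1 = 8, z_1 = 5, h_1 = 2, x_2 = 5, y_2 = 7, z_2 = 4, x_3 = 9, y_3 = 8, z_3 = 7, h_3 = 2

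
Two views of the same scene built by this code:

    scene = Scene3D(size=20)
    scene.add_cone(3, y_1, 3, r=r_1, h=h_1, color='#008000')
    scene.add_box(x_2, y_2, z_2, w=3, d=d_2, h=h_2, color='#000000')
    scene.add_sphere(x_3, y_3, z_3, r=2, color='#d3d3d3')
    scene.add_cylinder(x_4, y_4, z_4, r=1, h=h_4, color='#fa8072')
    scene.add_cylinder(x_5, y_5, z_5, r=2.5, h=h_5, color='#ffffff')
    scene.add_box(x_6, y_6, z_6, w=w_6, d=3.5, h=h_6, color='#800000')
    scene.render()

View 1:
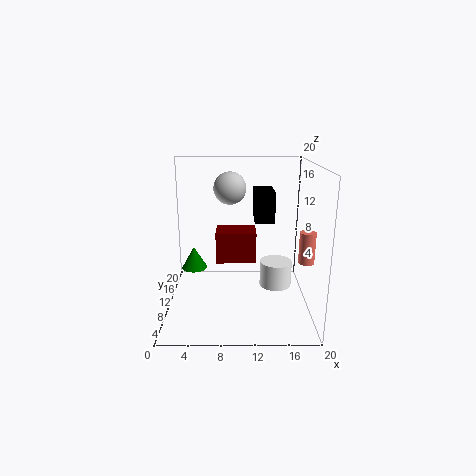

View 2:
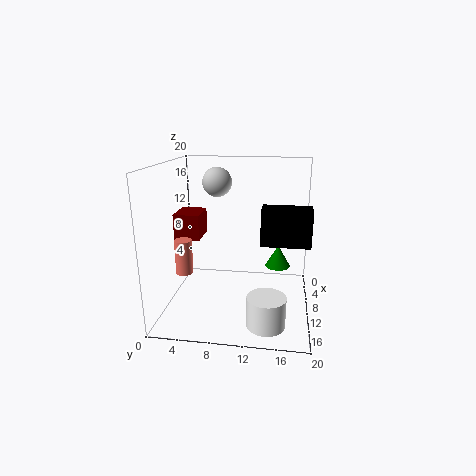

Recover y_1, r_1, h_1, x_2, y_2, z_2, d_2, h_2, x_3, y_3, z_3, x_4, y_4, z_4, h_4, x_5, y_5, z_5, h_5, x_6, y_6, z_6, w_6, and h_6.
y_1 = 15.5; r_1 = 2; h_1 = 3.5; x_2 = 12.5; y_2 = 13.5; z_2 = 11; d_2 = 6; h_2 = 4.5; x_3 = 9; y_3 = 7; z_3 = 17.5; x_4 = 18.5; y_4 = 5; z_4 = 8.5; h_4 = 4; x_5 = 16; y_5 = 14.5; z_5 = 0.5; h_5 = 4; x_6 = 7.5; y_6 = 1.5; z_6 = 10; w_6 = 4.5; h_6 = 3.5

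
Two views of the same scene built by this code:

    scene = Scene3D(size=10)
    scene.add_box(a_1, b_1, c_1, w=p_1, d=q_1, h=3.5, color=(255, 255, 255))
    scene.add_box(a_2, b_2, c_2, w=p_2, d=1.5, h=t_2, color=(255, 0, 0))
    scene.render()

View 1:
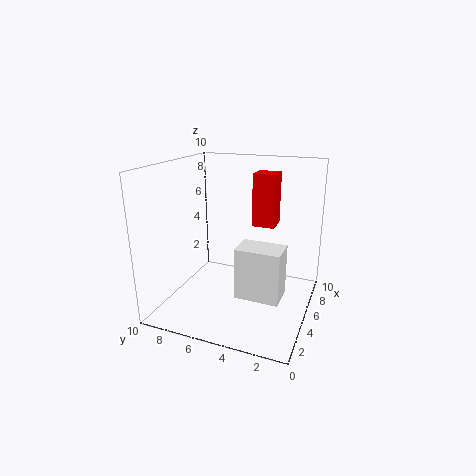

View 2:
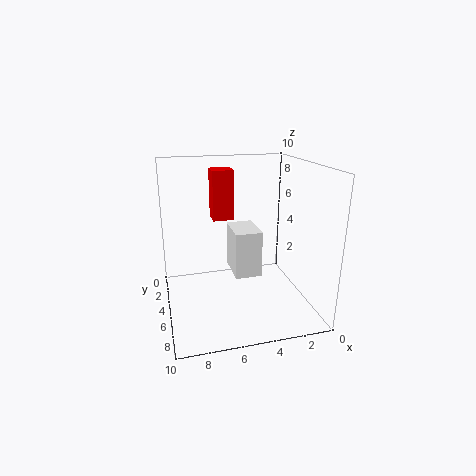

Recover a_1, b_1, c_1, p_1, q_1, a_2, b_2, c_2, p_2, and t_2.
a_1 = 3
b_1 = 1.5
c_1 = 1.5
p_1 = 2
q_1 = 3
a_2 = 5
b_2 = 2.5
c_2 = 6
p_2 = 1.5
t_2 = 3.5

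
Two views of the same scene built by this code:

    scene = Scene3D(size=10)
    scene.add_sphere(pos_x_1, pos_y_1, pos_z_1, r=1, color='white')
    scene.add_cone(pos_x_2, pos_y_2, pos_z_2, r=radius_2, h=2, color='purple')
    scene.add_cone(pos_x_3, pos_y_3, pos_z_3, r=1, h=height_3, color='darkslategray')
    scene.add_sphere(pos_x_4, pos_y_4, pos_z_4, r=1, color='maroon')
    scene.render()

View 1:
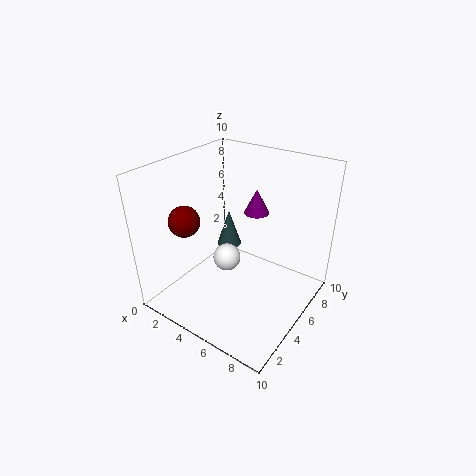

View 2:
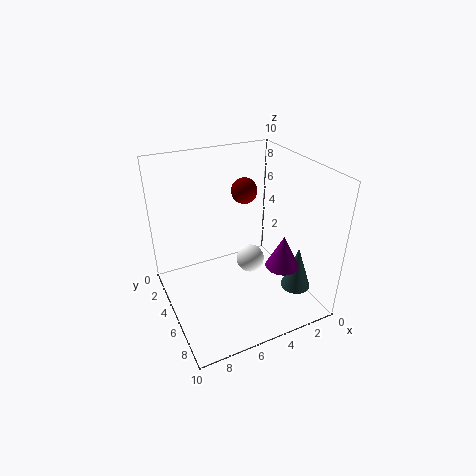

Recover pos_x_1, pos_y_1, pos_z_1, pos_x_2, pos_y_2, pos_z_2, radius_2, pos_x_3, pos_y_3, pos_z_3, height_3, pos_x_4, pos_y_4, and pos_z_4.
pos_x_1 = 4, pos_y_1 = 5, pos_z_1 = 3, pos_x_2 = 4, pos_y_2 = 9, pos_z_2 = 5, radius_2 = 1, pos_x_3 = 2, pos_y_3 = 8, pos_z_3 = 2, height_3 = 3, pos_x_4 = 3, pos_y_4 = 2, pos_z_4 = 7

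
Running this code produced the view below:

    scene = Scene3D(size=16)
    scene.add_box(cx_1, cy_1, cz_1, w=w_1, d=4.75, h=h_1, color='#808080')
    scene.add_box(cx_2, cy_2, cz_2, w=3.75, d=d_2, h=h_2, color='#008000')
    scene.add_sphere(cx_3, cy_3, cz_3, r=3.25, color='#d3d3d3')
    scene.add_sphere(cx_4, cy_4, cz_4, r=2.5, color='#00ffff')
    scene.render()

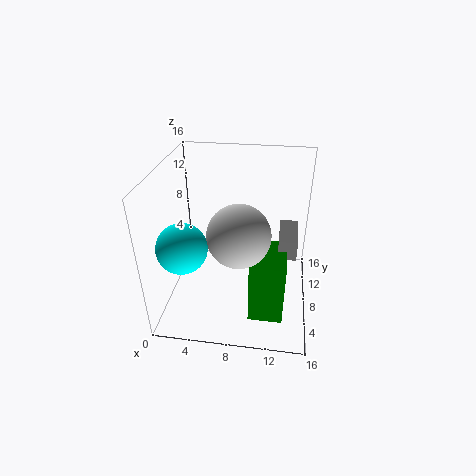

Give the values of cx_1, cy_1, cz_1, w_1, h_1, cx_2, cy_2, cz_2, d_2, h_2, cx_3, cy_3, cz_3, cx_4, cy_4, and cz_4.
cx_1 = 12.5; cy_1 = 6.75; cz_1 = 6.5; w_1 = 2; h_1 = 2.25; cx_2 = 9.75; cy_2 = 3.5; cz_2 = 0.25; d_2 = 5.25; h_2 = 7.25; cx_3 = 8.5; cy_3 = 5.25; cz_3 = 10; cx_4 = 3.25; cy_4 = 3; cz_4 = 9.5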